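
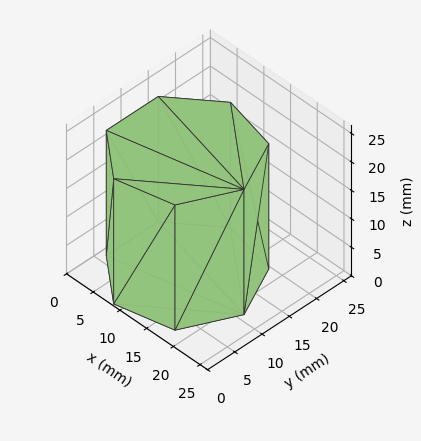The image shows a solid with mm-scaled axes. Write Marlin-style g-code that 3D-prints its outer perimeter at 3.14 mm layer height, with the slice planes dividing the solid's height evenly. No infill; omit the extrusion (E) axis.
Reading the render: the shape is a regular 7-sided prism (a cylinder approximated with 7 flat sides), circumscribed radius ≈ 11 mm, height ≈ 22 mm (dimensions read to the nearest mm from the axis ticks). For the g-code, the solid's height is divided into equal slices at the stated Δz and each level perimeter traced with G1 moves after a G0 lift.

; perimeter-only toolpath
G21 ; units = mm
G90 ; absolute positioning
G28 ; home
; layer 1
G0 Z3.14
G0 X22.00 Y11.00
G1 X17.86 Y19.60
G1 X8.55 Y21.72
G1 X1.09 Y15.77
G1 X1.09 Y6.23
G1 X8.55 Y0.28
G1 X17.86 Y2.40
G1 X22.00 Y11.00
; layer 2
G0 Z6.29
G0 X22.00 Y11.00
G1 X17.86 Y19.60
G1 X8.55 Y21.72
G1 X1.09 Y15.77
G1 X1.09 Y6.23
G1 X8.55 Y0.28
G1 X17.86 Y2.40
G1 X22.00 Y11.00
; layer 3
G0 Z9.43
G0 X22.00 Y11.00
G1 X17.86 Y19.60
G1 X8.55 Y21.72
G1 X1.09 Y15.77
G1 X1.09 Y6.23
G1 X8.55 Y0.28
G1 X17.86 Y2.40
G1 X22.00 Y11.00
; layer 4
G0 Z12.57
G0 X22.00 Y11.00
G1 X17.86 Y19.60
G1 X8.55 Y21.72
G1 X1.09 Y15.77
G1 X1.09 Y6.23
G1 X8.55 Y0.28
G1 X17.86 Y2.40
G1 X22.00 Y11.00
; layer 5
G0 Z15.71
G0 X22.00 Y11.00
G1 X17.86 Y19.60
G1 X8.55 Y21.72
G1 X1.09 Y15.77
G1 X1.09 Y6.23
G1 X8.55 Y0.28
G1 X17.86 Y2.40
G1 X22.00 Y11.00
; layer 6
G0 Z18.86
G0 X22.00 Y11.00
G1 X17.86 Y19.60
G1 X8.55 Y21.72
G1 X1.09 Y15.77
G1 X1.09 Y6.23
G1 X8.55 Y0.28
G1 X17.86 Y2.40
G1 X22.00 Y11.00
; layer 7
G0 Z22.00
G0 X22.00 Y11.00
G1 X17.86 Y19.60
G1 X8.55 Y21.72
G1 X1.09 Y15.77
G1 X1.09 Y6.23
G1 X8.55 Y0.28
G1 X17.86 Y2.40
G1 X22.00 Y11.00
M2 ; end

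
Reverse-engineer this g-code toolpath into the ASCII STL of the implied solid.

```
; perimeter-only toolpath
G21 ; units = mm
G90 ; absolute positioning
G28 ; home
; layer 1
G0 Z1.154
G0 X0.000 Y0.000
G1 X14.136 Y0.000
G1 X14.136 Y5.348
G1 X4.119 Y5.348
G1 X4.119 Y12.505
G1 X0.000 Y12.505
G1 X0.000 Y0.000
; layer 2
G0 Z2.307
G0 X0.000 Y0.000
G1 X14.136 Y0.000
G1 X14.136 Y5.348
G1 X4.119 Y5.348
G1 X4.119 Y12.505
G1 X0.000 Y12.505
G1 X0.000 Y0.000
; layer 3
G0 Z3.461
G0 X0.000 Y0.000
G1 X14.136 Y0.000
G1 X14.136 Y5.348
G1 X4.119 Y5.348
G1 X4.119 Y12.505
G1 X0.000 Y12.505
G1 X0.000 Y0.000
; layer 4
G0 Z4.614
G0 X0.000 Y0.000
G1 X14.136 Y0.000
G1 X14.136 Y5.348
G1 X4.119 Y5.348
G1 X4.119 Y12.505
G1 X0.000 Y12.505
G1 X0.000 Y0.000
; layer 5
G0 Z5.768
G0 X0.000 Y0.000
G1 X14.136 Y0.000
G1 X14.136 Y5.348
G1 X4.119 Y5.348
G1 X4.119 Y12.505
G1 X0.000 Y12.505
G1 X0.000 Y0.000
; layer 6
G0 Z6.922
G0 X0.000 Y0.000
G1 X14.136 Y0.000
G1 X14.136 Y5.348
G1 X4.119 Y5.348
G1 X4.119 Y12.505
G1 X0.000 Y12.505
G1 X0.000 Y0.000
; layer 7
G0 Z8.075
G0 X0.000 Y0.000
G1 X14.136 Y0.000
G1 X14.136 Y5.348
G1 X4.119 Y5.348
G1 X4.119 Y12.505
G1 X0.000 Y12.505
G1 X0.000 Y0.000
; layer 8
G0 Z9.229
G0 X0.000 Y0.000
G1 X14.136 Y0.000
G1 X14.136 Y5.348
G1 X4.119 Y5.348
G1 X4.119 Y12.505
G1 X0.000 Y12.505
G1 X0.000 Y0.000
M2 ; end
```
solid part
  facet normal 0.0000 0.0000 -1.0000
    outer loop
      vertex 14.136 5.348 0.000
      vertex 14.136 0.000 0.000
      vertex 0.000 0.000 0.000
    endloop
  endfacet
  facet normal 0.0000 0.0000 -1.0000
    outer loop
      vertex 4.119 5.348 0.000
      vertex 14.136 5.348 0.000
      vertex 0.000 0.000 0.000
    endloop
  endfacet
  facet normal 0.0000 0.0000 -1.0000
    outer loop
      vertex 4.119 12.505 0.000
      vertex 4.119 5.348 0.000
      vertex 0.000 0.000 0.000
    endloop
  endfacet
  facet normal 0.0000 0.0000 -1.0000
    outer loop
      vertex 0.000 12.505 0.000
      vertex 4.119 12.505 0.000
      vertex 0.000 0.000 0.000
    endloop
  endfacet
  facet normal 0.0000 0.0000 1.0000
    outer loop
      vertex 0.000 0.000 9.229
      vertex 14.136 0.000 9.229
      vertex 14.136 5.348 9.229
    endloop
  endfacet
  facet normal 0.0000 0.0000 1.0000
    outer loop
      vertex 0.000 0.000 9.229
      vertex 14.136 5.348 9.229
      vertex 4.119 5.348 9.229
    endloop
  endfacet
  facet normal 0.0000 0.0000 1.0000
    outer loop
      vertex 0.000 0.000 9.229
      vertex 4.119 5.348 9.229
      vertex 4.119 12.505 9.229
    endloop
  endfacet
  facet normal 0.0000 0.0000 1.0000
    outer loop
      vertex 0.000 0.000 9.229
      vertex 4.119 12.505 9.229
      vertex 0.000 12.505 9.229
    endloop
  endfacet
  facet normal 0.0000 -1.0000 0.0000
    outer loop
      vertex 0.000 0.000 0.000
      vertex 14.136 0.000 0.000
      vertex 14.136 0.000 9.229
    endloop
  endfacet
  facet normal 0.0000 -1.0000 0.0000
    outer loop
      vertex 0.000 0.000 0.000
      vertex 14.136 0.000 9.229
      vertex 0.000 0.000 9.229
    endloop
  endfacet
  facet normal 1.0000 0.0000 0.0000
    outer loop
      vertex 14.136 0.000 0.000
      vertex 14.136 5.348 0.000
      vertex 14.136 5.348 9.229
    endloop
  endfacet
  facet normal 1.0000 0.0000 0.0000
    outer loop
      vertex 14.136 0.000 0.000
      vertex 14.136 5.348 9.229
      vertex 14.136 0.000 9.229
    endloop
  endfacet
  facet normal 0.0000 1.0000 0.0000
    outer loop
      vertex 14.136 5.348 0.000
      vertex 4.119 5.348 0.000
      vertex 4.119 5.348 9.229
    endloop
  endfacet
  facet normal 0.0000 1.0000 0.0000
    outer loop
      vertex 14.136 5.348 0.000
      vertex 4.119 5.348 9.229
      vertex 14.136 5.348 9.229
    endloop
  endfacet
  facet normal 1.0000 0.0000 0.0000
    outer loop
      vertex 4.119 5.348 0.000
      vertex 4.119 12.505 0.000
      vertex 4.119 12.505 9.229
    endloop
  endfacet
  facet normal 1.0000 0.0000 0.0000
    outer loop
      vertex 4.119 5.348 0.000
      vertex 4.119 12.505 9.229
      vertex 4.119 5.348 9.229
    endloop
  endfacet
  facet normal 0.0000 1.0000 0.0000
    outer loop
      vertex 4.119 12.505 0.000
      vertex 0.000 12.505 0.000
      vertex 0.000 12.505 9.229
    endloop
  endfacet
  facet normal 0.0000 1.0000 0.0000
    outer loop
      vertex 4.119 12.505 0.000
      vertex 0.000 12.505 9.229
      vertex 4.119 12.505 9.229
    endloop
  endfacet
  facet normal -1.0000 0.0000 0.0000
    outer loop
      vertex 0.000 12.505 0.000
      vertex 0.000 0.000 0.000
      vertex 0.000 0.000 9.229
    endloop
  endfacet
  facet normal -1.0000 0.0000 0.0000
    outer loop
      vertex 0.000 12.505 0.000
      vertex 0.000 0.000 9.229
      vertex 0.000 12.505 9.229
    endloop
  endfacet
endsolid part

The G0 Z moves step by Δz≈1.154 mm. Every layer's G1 loop is the same polygon, so the solid is a straight extrusion of it from z=0 to z≈9.23. Closing with flat bottom and top caps and triangulating gives 20 facets — an L-shaped prism: outer 14.1 × 12.5 mm, arm thicknesses ≈ 5.35 mm (horizontal) and 4.12 mm (vertical), extruded 9.23 mm in z.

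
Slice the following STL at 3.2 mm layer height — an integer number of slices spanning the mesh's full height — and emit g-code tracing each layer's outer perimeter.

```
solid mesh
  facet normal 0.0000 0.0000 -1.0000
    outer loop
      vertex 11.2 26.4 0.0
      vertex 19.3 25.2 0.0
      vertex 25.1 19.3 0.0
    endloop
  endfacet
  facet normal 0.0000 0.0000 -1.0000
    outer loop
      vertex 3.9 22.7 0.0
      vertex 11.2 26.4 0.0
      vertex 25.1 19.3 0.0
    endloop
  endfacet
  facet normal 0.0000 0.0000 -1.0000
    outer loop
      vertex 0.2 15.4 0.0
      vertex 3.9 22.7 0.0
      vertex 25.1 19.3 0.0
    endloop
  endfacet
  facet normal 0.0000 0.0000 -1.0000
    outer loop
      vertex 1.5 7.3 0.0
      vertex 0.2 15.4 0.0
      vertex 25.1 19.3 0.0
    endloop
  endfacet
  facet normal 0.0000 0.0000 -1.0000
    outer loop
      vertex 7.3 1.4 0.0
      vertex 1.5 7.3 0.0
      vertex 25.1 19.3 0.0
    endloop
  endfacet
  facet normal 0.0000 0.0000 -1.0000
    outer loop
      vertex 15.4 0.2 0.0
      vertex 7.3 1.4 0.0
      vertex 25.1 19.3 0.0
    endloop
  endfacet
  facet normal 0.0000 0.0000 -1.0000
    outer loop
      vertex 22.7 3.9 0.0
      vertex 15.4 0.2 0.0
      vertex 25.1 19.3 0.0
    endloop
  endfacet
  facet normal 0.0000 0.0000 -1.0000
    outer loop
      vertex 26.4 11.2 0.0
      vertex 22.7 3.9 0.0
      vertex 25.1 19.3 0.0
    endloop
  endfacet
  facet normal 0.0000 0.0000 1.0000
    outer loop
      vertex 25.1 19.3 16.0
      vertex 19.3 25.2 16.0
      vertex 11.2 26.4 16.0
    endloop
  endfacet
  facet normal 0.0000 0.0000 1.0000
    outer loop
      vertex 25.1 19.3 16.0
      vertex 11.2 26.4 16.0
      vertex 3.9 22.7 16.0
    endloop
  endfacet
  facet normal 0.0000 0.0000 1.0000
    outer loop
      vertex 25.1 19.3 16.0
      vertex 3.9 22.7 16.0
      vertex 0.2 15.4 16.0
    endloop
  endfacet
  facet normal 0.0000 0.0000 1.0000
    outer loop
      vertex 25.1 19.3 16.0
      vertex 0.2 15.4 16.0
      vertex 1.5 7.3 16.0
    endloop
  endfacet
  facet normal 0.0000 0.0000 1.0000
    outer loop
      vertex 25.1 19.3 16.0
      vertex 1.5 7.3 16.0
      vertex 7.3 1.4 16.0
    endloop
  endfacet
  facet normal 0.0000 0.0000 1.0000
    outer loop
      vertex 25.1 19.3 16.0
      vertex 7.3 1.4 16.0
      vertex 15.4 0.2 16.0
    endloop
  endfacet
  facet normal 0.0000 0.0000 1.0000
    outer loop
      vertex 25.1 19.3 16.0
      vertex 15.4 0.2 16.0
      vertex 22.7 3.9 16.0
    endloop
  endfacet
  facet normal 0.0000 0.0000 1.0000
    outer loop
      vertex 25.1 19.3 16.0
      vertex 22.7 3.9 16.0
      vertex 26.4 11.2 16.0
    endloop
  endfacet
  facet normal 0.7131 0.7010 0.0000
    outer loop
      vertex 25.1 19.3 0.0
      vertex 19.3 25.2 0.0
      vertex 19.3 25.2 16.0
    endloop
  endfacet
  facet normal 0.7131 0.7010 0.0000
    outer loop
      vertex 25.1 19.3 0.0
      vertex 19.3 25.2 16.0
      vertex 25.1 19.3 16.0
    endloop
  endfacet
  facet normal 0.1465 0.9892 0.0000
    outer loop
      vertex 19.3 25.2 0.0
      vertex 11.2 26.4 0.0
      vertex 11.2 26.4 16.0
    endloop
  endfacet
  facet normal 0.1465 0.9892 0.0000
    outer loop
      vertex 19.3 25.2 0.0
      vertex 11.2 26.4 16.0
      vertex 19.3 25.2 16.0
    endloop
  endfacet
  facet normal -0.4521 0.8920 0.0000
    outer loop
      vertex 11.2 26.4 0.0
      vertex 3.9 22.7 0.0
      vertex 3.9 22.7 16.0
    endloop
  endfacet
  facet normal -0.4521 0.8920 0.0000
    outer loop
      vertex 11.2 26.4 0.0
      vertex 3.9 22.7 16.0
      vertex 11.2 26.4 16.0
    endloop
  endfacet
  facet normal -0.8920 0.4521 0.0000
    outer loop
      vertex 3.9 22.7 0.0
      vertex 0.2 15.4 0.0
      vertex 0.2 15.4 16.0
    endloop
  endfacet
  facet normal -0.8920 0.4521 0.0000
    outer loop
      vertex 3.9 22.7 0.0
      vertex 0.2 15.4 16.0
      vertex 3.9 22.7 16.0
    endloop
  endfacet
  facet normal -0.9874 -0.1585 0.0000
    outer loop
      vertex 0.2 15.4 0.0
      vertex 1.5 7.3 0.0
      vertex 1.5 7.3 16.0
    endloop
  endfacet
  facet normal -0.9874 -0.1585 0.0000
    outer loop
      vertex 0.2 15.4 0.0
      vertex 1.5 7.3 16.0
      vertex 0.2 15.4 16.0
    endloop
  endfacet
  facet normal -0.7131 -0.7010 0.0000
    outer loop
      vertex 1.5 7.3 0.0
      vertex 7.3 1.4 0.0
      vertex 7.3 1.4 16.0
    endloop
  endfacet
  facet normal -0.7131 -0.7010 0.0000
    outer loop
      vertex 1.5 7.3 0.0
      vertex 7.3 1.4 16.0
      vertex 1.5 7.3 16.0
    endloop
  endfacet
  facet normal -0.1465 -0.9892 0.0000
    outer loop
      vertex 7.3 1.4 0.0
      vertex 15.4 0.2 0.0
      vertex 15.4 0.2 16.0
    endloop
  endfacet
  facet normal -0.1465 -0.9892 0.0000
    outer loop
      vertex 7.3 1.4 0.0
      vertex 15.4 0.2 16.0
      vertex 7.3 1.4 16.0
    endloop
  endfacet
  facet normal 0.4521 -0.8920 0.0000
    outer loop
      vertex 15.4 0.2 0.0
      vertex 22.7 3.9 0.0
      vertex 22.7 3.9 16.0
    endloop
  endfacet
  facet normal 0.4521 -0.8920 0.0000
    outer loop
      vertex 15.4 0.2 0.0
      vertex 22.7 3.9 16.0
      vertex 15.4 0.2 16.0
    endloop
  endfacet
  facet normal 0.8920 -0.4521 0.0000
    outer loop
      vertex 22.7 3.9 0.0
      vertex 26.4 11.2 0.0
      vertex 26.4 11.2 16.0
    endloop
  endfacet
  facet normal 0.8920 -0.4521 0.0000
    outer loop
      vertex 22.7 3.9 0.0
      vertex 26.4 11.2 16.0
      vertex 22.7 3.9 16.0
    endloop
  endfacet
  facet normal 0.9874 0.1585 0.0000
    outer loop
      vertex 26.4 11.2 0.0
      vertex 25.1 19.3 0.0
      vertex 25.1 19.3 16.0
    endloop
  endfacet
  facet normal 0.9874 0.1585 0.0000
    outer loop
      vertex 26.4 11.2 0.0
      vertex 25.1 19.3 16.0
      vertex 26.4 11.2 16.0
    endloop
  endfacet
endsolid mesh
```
; perimeter-only toolpath
G21 ; units = mm
G90 ; absolute positioning
G28 ; home
; layer 1
G0 Z3.2
G0 X25.1 Y19.3
G1 X19.3 Y25.2
G1 X11.2 Y26.4
G1 X3.9 Y22.7
G1 X0.2 Y15.4
G1 X1.5 Y7.3
G1 X7.3 Y1.4
G1 X15.4 Y0.2
G1 X22.7 Y3.9
G1 X26.4 Y11.2
G1 X25.1 Y19.3
; layer 2
G0 Z6.4
G0 X25.1 Y19.3
G1 X19.3 Y25.2
G1 X11.2 Y26.4
G1 X3.9 Y22.7
G1 X0.2 Y15.4
G1 X1.5 Y7.3
G1 X7.3 Y1.4
G1 X15.4 Y0.2
G1 X22.7 Y3.9
G1 X26.4 Y11.2
G1 X25.1 Y19.3
; layer 3
G0 Z9.6
G0 X25.1 Y19.3
G1 X19.3 Y25.2
G1 X11.2 Y26.4
G1 X3.9 Y22.7
G1 X0.2 Y15.4
G1 X1.5 Y7.3
G1 X7.3 Y1.4
G1 X15.4 Y0.2
G1 X22.7 Y3.9
G1 X26.4 Y11.2
G1 X25.1 Y19.3
; layer 4
G0 Z12.8
G0 X25.1 Y19.3
G1 X19.3 Y25.2
G1 X11.2 Y26.4
G1 X3.9 Y22.7
G1 X0.2 Y15.4
G1 X1.5 Y7.3
G1 X7.3 Y1.4
G1 X15.4 Y0.2
G1 X22.7 Y3.9
G1 X26.4 Y11.2
G1 X25.1 Y19.3
; layer 5
G0 Z16.0
G0 X25.1 Y19.3
G1 X19.3 Y25.2
G1 X11.2 Y26.4
G1 X3.9 Y22.7
G1 X0.2 Y15.4
G1 X1.5 Y7.3
G1 X7.3 Y1.4
G1 X15.4 Y0.2
G1 X22.7 Y3.9
G1 X26.4 Y11.2
G1 X25.1 Y19.3
M2 ; end

The solid is a regular 10-sided prism (a cylinder approximated with 10 flat sides), circumscribed radius ≈ 13.3 mm, height ≈ 16 mm. Slicing at Δz = 3.2 mm — 5 equal slices spanning the solid's height, so layer i sits at z = i·h/5 — gives 5 non-empty perimeters. Each is a 10-segment closed polygon; G0 lifts to the layer z and rapids to the start vertex, then G1 traces the edges.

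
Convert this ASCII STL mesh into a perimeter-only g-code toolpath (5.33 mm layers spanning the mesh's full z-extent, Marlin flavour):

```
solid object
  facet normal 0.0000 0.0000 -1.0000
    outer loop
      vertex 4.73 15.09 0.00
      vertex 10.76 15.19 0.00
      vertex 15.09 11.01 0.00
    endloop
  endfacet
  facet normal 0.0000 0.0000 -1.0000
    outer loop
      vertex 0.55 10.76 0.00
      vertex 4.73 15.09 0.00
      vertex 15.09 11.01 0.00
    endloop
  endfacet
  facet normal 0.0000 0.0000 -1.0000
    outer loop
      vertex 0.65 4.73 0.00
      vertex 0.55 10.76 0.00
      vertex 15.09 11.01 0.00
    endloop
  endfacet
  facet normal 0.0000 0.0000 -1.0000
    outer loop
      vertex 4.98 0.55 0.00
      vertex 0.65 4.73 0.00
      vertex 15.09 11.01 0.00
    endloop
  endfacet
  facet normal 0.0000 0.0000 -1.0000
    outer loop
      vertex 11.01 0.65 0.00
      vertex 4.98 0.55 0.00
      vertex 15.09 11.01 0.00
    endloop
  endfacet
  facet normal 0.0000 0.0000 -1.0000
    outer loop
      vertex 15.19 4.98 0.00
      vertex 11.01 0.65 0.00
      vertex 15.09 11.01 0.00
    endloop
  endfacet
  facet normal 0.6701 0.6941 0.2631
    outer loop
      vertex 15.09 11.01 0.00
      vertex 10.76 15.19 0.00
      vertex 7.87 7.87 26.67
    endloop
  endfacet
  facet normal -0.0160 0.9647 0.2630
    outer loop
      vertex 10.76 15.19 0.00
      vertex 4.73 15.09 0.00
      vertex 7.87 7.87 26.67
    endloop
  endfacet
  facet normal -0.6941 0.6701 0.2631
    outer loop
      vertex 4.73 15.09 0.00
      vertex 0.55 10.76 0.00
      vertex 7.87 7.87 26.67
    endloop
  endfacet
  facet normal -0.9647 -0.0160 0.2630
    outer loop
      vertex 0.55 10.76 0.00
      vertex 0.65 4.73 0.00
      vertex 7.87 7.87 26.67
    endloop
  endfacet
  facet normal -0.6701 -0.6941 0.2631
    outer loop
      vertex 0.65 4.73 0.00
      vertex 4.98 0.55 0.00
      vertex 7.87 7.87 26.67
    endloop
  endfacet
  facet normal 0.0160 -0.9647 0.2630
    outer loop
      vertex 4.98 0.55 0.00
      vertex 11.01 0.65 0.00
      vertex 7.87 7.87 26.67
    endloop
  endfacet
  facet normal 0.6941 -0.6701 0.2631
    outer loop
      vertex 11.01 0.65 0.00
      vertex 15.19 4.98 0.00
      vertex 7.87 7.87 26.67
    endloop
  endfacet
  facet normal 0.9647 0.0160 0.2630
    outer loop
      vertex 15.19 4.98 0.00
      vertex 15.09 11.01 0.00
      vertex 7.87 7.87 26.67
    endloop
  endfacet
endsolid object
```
; perimeter-only toolpath
G21 ; units = mm
G90 ; absolute positioning
G28 ; home
; layer 1
G0 Z5.33
G0 X13.65 Y10.38
G1 X10.18 Y13.73
G1 X5.36 Y13.65
G1 X2.01 Y10.18
G1 X2.09 Y5.36
G1 X5.56 Y2.01
G1 X10.38 Y2.09
G1 X13.73 Y5.56
G1 X13.65 Y10.38
; layer 2
G0 Z10.67
G0 X12.20 Y9.75
G1 X9.60 Y12.26
G1 X5.99 Y12.20
G1 X3.48 Y9.60
G1 X3.54 Y5.99
G1 X6.14 Y3.48
G1 X9.75 Y3.54
G1 X12.26 Y6.14
G1 X12.20 Y9.75
; layer 3
G0 Z16.00
G0 X10.76 Y9.13
G1 X9.03 Y10.80
G1 X6.61 Y10.76
G1 X4.94 Y9.03
G1 X4.98 Y6.61
G1 X6.71 Y4.94
G1 X9.13 Y4.98
G1 X10.80 Y6.71
G1 X10.76 Y9.13
; layer 4
G0 Z21.34
G0 X9.31 Y8.50
G1 X8.45 Y9.33
G1 X7.24 Y9.31
G1 X6.41 Y8.45
G1 X6.43 Y7.24
G1 X7.29 Y6.41
G1 X8.50 Y6.43
G1 X9.33 Y7.29
G1 X9.31 Y8.50
M2 ; end

The solid is a regular 8-sided pyramid, base circumscribed radius ≈ 7.87 mm, apex at z ≈ 26.7 mm. Slicing at Δz = 5.33 mm — 5 equal slices spanning the solid's height, so layer i sits at z = i·h/5 — gives 4 non-empty perimeters. Each is a 8-segment closed polygon; G0 lifts to the layer z and rapids to the start vertex, then G1 traces the edges. The cross-section shrinks linearly with z (the slice at the apex is degenerate and omitted).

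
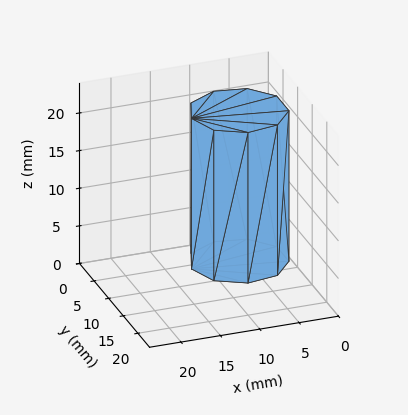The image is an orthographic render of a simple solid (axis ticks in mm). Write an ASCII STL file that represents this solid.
Reading the render: the shape is a regular 9-sided prism (a cylinder approximated with 9 flat sides), circumscribed radius ≈ 6 mm, height ≈ 20 mm (dimensions read to the nearest mm from the axis ticks). For the STL, each face is triangulated and given an outward normal.

solid part
  facet normal 0.0000 0.0000 -1.0000
    outer loop
      vertex 7.0 11.9 0.0
      vertex 10.6 9.9 0.0
      vertex 12.0 6.0 0.0
    endloop
  endfacet
  facet normal 0.0000 0.0000 -1.0000
    outer loop
      vertex 3.0 11.2 0.0
      vertex 7.0 11.9 0.0
      vertex 12.0 6.0 0.0
    endloop
  endfacet
  facet normal 0.0000 0.0000 -1.0000
    outer loop
      vertex 0.4 8.1 0.0
      vertex 3.0 11.2 0.0
      vertex 12.0 6.0 0.0
    endloop
  endfacet
  facet normal 0.0000 0.0000 -1.0000
    outer loop
      vertex 0.4 3.9 0.0
      vertex 0.4 8.1 0.0
      vertex 12.0 6.0 0.0
    endloop
  endfacet
  facet normal 0.0000 0.0000 -1.0000
    outer loop
      vertex 3.0 0.8 0.0
      vertex 0.4 3.9 0.0
      vertex 12.0 6.0 0.0
    endloop
  endfacet
  facet normal 0.0000 0.0000 -1.0000
    outer loop
      vertex 7.0 0.1 0.0
      vertex 3.0 0.8 0.0
      vertex 12.0 6.0 0.0
    endloop
  endfacet
  facet normal 0.0000 0.0000 -1.0000
    outer loop
      vertex 10.6 2.1 0.0
      vertex 7.0 0.1 0.0
      vertex 12.0 6.0 0.0
    endloop
  endfacet
  facet normal 0.0000 0.0000 1.0000
    outer loop
      vertex 12.0 6.0 20.0
      vertex 10.6 9.9 20.0
      vertex 7.0 11.9 20.0
    endloop
  endfacet
  facet normal 0.0000 0.0000 1.0000
    outer loop
      vertex 12.0 6.0 20.0
      vertex 7.0 11.9 20.0
      vertex 3.0 11.2 20.0
    endloop
  endfacet
  facet normal 0.0000 0.0000 1.0000
    outer loop
      vertex 12.0 6.0 20.0
      vertex 3.0 11.2 20.0
      vertex 0.4 8.1 20.0
    endloop
  endfacet
  facet normal 0.0000 0.0000 1.0000
    outer loop
      vertex 12.0 6.0 20.0
      vertex 0.4 8.1 20.0
      vertex 0.4 3.9 20.0
    endloop
  endfacet
  facet normal 0.0000 0.0000 1.0000
    outer loop
      vertex 12.0 6.0 20.0
      vertex 0.4 3.9 20.0
      vertex 3.0 0.8 20.0
    endloop
  endfacet
  facet normal 0.0000 0.0000 1.0000
    outer loop
      vertex 12.0 6.0 20.0
      vertex 3.0 0.8 20.0
      vertex 7.0 0.1 20.0
    endloop
  endfacet
  facet normal 0.0000 0.0000 1.0000
    outer loop
      vertex 12.0 6.0 20.0
      vertex 7.0 0.1 20.0
      vertex 10.6 2.1 20.0
    endloop
  endfacet
  facet normal 0.9412 0.3379 0.0000
    outer loop
      vertex 12.0 6.0 0.0
      vertex 10.6 9.9 0.0
      vertex 10.6 9.9 20.0
    endloop
  endfacet
  facet normal 0.9412 0.3379 0.0000
    outer loop
      vertex 12.0 6.0 0.0
      vertex 10.6 9.9 20.0
      vertex 12.0 6.0 20.0
    endloop
  endfacet
  facet normal 0.4856 0.8742 0.0000
    outer loop
      vertex 10.6 9.9 0.0
      vertex 7.0 11.9 0.0
      vertex 7.0 11.9 20.0
    endloop
  endfacet
  facet normal 0.4856 0.8742 0.0000
    outer loop
      vertex 10.6 9.9 0.0
      vertex 7.0 11.9 20.0
      vertex 10.6 9.9 20.0
    endloop
  endfacet
  facet normal -0.1724 0.9850 0.0000
    outer loop
      vertex 7.0 11.9 0.0
      vertex 3.0 11.2 0.0
      vertex 3.0 11.2 20.0
    endloop
  endfacet
  facet normal -0.1724 0.9850 0.0000
    outer loop
      vertex 7.0 11.9 0.0
      vertex 3.0 11.2 20.0
      vertex 7.0 11.9 20.0
    endloop
  endfacet
  facet normal -0.7662 0.6426 0.0000
    outer loop
      vertex 3.0 11.2 0.0
      vertex 0.4 8.1 0.0
      vertex 0.4 8.1 20.0
    endloop
  endfacet
  facet normal -0.7662 0.6426 0.0000
    outer loop
      vertex 3.0 11.2 0.0
      vertex 0.4 8.1 20.0
      vertex 3.0 11.2 20.0
    endloop
  endfacet
  facet normal -1.0000 0.0000 0.0000
    outer loop
      vertex 0.4 8.1 0.0
      vertex 0.4 3.9 0.0
      vertex 0.4 3.9 20.0
    endloop
  endfacet
  facet normal -1.0000 0.0000 0.0000
    outer loop
      vertex 0.4 8.1 0.0
      vertex 0.4 3.9 20.0
      vertex 0.4 8.1 20.0
    endloop
  endfacet
  facet normal -0.7662 -0.6426 0.0000
    outer loop
      vertex 0.4 3.9 0.0
      vertex 3.0 0.8 0.0
      vertex 3.0 0.8 20.0
    endloop
  endfacet
  facet normal -0.7662 -0.6426 0.0000
    outer loop
      vertex 0.4 3.9 0.0
      vertex 3.0 0.8 20.0
      vertex 0.4 3.9 20.0
    endloop
  endfacet
  facet normal -0.1724 -0.9850 0.0000
    outer loop
      vertex 3.0 0.8 0.0
      vertex 7.0 0.1 0.0
      vertex 7.0 0.1 20.0
    endloop
  endfacet
  facet normal -0.1724 -0.9850 0.0000
    outer loop
      vertex 3.0 0.8 0.0
      vertex 7.0 0.1 20.0
      vertex 3.0 0.8 20.0
    endloop
  endfacet
  facet normal 0.4856 -0.8742 0.0000
    outer loop
      vertex 7.0 0.1 0.0
      vertex 10.6 2.1 0.0
      vertex 10.6 2.1 20.0
    endloop
  endfacet
  facet normal 0.4856 -0.8742 0.0000
    outer loop
      vertex 7.0 0.1 0.0
      vertex 10.6 2.1 20.0
      vertex 7.0 0.1 20.0
    endloop
  endfacet
  facet normal 0.9412 -0.3379 0.0000
    outer loop
      vertex 10.6 2.1 0.0
      vertex 12.0 6.0 0.0
      vertex 12.0 6.0 20.0
    endloop
  endfacet
  facet normal 0.9412 -0.3379 0.0000
    outer loop
      vertex 10.6 2.1 0.0
      vertex 12.0 6.0 20.0
      vertex 10.6 2.1 20.0
    endloop
  endfacet
endsolid part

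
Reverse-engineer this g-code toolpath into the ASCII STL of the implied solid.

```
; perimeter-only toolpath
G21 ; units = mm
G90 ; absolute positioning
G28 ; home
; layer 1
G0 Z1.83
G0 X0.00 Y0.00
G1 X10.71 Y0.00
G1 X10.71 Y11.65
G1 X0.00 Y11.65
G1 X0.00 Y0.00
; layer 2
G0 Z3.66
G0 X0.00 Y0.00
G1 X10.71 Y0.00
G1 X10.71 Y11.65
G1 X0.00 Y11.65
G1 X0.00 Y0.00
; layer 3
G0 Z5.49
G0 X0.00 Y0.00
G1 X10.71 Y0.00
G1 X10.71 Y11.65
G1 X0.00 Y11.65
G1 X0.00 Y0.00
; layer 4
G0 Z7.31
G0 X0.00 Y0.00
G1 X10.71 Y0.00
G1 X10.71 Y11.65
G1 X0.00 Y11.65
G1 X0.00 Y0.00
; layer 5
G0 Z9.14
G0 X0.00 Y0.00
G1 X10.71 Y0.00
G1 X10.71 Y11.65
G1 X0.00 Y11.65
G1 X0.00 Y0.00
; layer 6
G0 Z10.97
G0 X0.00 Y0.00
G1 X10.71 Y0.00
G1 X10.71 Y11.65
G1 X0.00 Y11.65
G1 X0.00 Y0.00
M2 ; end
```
solid part
  facet normal 0.0000 0.0000 -1.0000
    outer loop
      vertex 10.71 11.65 0.00
      vertex 10.71 0.00 0.00
      vertex 0.00 0.00 0.00
    endloop
  endfacet
  facet normal 0.0000 0.0000 -1.0000
    outer loop
      vertex 0.00 11.65 0.00
      vertex 10.71 11.65 0.00
      vertex 0.00 0.00 0.00
    endloop
  endfacet
  facet normal 0.0000 0.0000 1.0000
    outer loop
      vertex 0.00 0.00 10.97
      vertex 10.71 0.00 10.97
      vertex 10.71 11.65 10.97
    endloop
  endfacet
  facet normal 0.0000 0.0000 1.0000
    outer loop
      vertex 0.00 0.00 10.97
      vertex 10.71 11.65 10.97
      vertex 0.00 11.65 10.97
    endloop
  endfacet
  facet normal 0.0000 -1.0000 0.0000
    outer loop
      vertex 0.00 0.00 0.00
      vertex 10.71 0.00 0.00
      vertex 10.71 0.00 10.97
    endloop
  endfacet
  facet normal 0.0000 -1.0000 0.0000
    outer loop
      vertex 0.00 0.00 0.00
      vertex 10.71 0.00 10.97
      vertex 0.00 0.00 10.97
    endloop
  endfacet
  facet normal 0.0000 1.0000 0.0000
    outer loop
      vertex 10.71 11.65 10.97
      vertex 10.71 11.65 0.00
      vertex 0.00 11.65 0.00
    endloop
  endfacet
  facet normal 0.0000 1.0000 0.0000
    outer loop
      vertex 0.00 11.65 10.97
      vertex 10.71 11.65 10.97
      vertex 0.00 11.65 0.00
    endloop
  endfacet
  facet normal -1.0000 0.0000 0.0000
    outer loop
      vertex 0.00 11.65 10.97
      vertex 0.00 11.65 0.00
      vertex 0.00 0.00 0.00
    endloop
  endfacet
  facet normal -1.0000 0.0000 0.0000
    outer loop
      vertex 0.00 0.00 10.97
      vertex 0.00 11.65 10.97
      vertex 0.00 0.00 0.00
    endloop
  endfacet
  facet normal 1.0000 0.0000 0.0000
    outer loop
      vertex 10.71 0.00 0.00
      vertex 10.71 11.65 0.00
      vertex 10.71 11.65 10.97
    endloop
  endfacet
  facet normal 1.0000 0.0000 0.0000
    outer loop
      vertex 10.71 0.00 0.00
      vertex 10.71 11.65 10.97
      vertex 10.71 0.00 10.97
    endloop
  endfacet
endsolid part

The G0 Z moves step by Δz≈1.83 mm. Every layer's G1 loop is the same polygon, so the solid is a straight extrusion of it from z=0 to z≈11. Closing with flat bottom and top caps and triangulating gives 12 facets — a rectangular box, roughly 10.7 × 11.7 mm footprint and 11 mm tall.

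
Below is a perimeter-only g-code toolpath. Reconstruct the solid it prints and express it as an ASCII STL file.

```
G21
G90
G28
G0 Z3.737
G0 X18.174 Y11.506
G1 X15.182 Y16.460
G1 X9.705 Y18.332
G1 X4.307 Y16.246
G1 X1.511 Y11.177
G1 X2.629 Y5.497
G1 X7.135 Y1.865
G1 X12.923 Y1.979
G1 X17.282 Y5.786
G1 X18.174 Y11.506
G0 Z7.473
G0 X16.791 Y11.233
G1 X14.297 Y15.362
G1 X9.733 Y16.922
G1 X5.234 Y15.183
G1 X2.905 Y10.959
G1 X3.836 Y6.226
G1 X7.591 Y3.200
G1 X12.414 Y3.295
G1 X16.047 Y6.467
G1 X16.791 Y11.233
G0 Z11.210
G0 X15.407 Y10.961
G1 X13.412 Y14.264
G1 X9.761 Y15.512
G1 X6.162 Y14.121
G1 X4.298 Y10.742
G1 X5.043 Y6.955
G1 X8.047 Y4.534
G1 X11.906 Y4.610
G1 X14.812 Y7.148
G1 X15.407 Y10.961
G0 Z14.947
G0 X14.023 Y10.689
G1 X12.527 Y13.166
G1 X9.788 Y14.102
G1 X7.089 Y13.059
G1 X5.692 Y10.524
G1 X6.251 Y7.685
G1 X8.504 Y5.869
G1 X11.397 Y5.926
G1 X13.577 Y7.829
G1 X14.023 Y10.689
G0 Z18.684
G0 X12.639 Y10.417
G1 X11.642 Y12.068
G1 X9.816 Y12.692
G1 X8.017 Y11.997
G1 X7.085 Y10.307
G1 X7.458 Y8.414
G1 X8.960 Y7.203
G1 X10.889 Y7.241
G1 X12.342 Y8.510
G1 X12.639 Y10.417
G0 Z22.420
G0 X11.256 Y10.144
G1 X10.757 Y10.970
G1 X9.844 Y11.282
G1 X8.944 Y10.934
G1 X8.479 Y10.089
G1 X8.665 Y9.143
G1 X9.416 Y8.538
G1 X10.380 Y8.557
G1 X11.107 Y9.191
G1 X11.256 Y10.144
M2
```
solid part
  facet normal 0.0000 0.0000 -1.0000
    outer loop
      vertex 9.677 19.742 0.000
      vertex 16.067 17.558 0.000
      vertex 19.558 11.778 0.000
    endloop
  endfacet
  facet normal 0.0000 0.0000 -1.0000
    outer loop
      vertex 3.379 17.308 0.000
      vertex 9.677 19.742 0.000
      vertex 19.558 11.778 0.000
    endloop
  endfacet
  facet normal 0.0000 0.0000 -1.0000
    outer loop
      vertex 0.118 11.394 0.000
      vertex 3.379 17.308 0.000
      vertex 19.558 11.778 0.000
    endloop
  endfacet
  facet normal 0.0000 0.0000 -1.0000
    outer loop
      vertex 1.422 4.768 0.000
      vertex 0.118 11.394 0.000
      vertex 19.558 11.778 0.000
    endloop
  endfacet
  facet normal 0.0000 0.0000 -1.0000
    outer loop
      vertex 6.679 0.531 0.000
      vertex 1.422 4.768 0.000
      vertex 19.558 11.778 0.000
    endloop
  endfacet
  facet normal 0.0000 0.0000 -1.0000
    outer loop
      vertex 13.431 0.664 0.000
      vertex 6.679 0.531 0.000
      vertex 19.558 11.778 0.000
    endloop
  endfacet
  facet normal 0.0000 0.0000 -1.0000
    outer loop
      vertex 18.517 5.105 0.000
      vertex 13.431 0.664 0.000
      vertex 19.558 11.778 0.000
    endloop
  endfacet
  facet normal 0.8068 0.4873 0.3342
    outer loop
      vertex 19.558 11.778 0.000
      vertex 16.067 17.558 0.000
      vertex 9.872 9.872 26.157
    endloop
  endfacet
  facet normal 0.3048 0.8918 0.3342
    outer loop
      vertex 16.067 17.558 0.000
      vertex 9.677 19.742 0.000
      vertex 9.872 9.872 26.157
    endloop
  endfacet
  facet normal -0.3398 0.8791 0.3343
    outer loop
      vertex 9.677 19.742 0.000
      vertex 3.379 17.308 0.000
      vertex 9.872 9.872 26.157
    endloop
  endfacet
  facet normal -0.8253 0.4551 0.3342
    outer loop
      vertex 3.379 17.308 0.000
      vertex 0.118 11.394 0.000
      vertex 9.872 9.872 26.157
    endloop
  endfacet
  facet normal -0.9247 -0.1820 0.3343
    outer loop
      vertex 0.118 11.394 0.000
      vertex 1.422 4.768 0.000
      vertex 9.872 9.872 26.157
    endloop
  endfacet
  facet normal -0.5914 -0.7338 0.3343
    outer loop
      vertex 1.422 4.768 0.000
      vertex 6.679 0.531 0.000
      vertex 9.872 9.872 26.157
    endloop
  endfacet
  facet normal 0.0186 -0.9423 0.3342
    outer loop
      vertex 6.679 0.531 0.000
      vertex 13.431 0.664 0.000
      vertex 9.872 9.872 26.157
    endloop
  endfacet
  facet normal 0.6199 -0.7099 0.3343
    outer loop
      vertex 13.431 0.664 0.000
      vertex 18.517 5.105 0.000
      vertex 9.872 9.872 26.157
    endloop
  endfacet
  facet normal 0.9312 -0.1453 0.3342
    outer loop
      vertex 18.517 5.105 0.000
      vertex 19.558 11.778 0.000
      vertex 9.872 9.872 26.157
    endloop
  endfacet
endsolid part

The G0 Z moves step by Δz≈3.737 mm. The G1 loops shrink linearly with z, so the solid tapers from its base footprint up to z≈26.2. Closing with a flat bottom cap and the tapered top and triangulating gives 16 facets — a regular 9-sided pyramid, base circumscribed radius ≈ 9.87 mm, apex at z ≈ 26.2 mm.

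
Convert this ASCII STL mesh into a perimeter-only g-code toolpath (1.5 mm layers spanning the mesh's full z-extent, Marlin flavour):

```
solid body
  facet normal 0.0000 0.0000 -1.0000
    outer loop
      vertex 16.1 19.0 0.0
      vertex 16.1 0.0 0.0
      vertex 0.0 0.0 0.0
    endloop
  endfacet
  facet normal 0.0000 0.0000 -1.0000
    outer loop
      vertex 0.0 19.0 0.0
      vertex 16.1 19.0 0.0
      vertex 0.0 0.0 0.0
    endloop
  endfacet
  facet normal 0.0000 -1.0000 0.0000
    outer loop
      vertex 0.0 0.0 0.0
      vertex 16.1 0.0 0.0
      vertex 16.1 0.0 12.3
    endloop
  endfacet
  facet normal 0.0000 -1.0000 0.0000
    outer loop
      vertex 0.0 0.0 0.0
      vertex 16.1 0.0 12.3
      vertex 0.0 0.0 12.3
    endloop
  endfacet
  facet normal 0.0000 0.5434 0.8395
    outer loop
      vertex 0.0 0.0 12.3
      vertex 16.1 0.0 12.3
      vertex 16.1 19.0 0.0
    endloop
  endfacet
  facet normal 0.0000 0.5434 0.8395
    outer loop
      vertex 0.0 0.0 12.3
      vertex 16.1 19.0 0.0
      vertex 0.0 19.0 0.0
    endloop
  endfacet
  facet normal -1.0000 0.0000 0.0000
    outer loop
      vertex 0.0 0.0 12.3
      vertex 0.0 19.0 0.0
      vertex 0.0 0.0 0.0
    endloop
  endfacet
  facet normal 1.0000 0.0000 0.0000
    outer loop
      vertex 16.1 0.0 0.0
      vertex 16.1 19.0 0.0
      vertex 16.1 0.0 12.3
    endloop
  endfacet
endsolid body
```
; perimeter-only toolpath
G21 ; units = mm
G90 ; absolute positioning
G28 ; home
; layer 1
G0 Z1.5
G0 X0.0 Y0.0
G1 X16.1 Y0.0
G1 X16.1 Y16.6
G1 X0.0 Y16.6
G1 X0.0 Y0.0
; layer 2
G0 Z3.1
G0 X0.0 Y0.0
G1 X16.1 Y0.0
G1 X16.1 Y14.2
G1 X0.0 Y14.2
G1 X0.0 Y0.0
; layer 3
G0 Z4.6
G0 X0.0 Y0.0
G1 X16.1 Y0.0
G1 X16.1 Y11.9
G1 X0.0 Y11.9
G1 X0.0 Y0.0
; layer 4
G0 Z6.2
G0 X0.0 Y0.0
G1 X16.1 Y0.0
G1 X16.1 Y9.5
G1 X0.0 Y9.5
G1 X0.0 Y0.0
; layer 5
G0 Z7.7
G0 X0.0 Y0.0
G1 X16.1 Y0.0
G1 X16.1 Y7.1
G1 X0.0 Y7.1
G1 X0.0 Y0.0
; layer 6
G0 Z9.2
G0 X0.0 Y0.0
G1 X16.1 Y0.0
G1 X16.1 Y4.7
G1 X0.0 Y4.7
G1 X0.0 Y0.0
; layer 7
G0 Z10.8
G0 X0.0 Y0.0
G1 X16.1 Y0.0
G1 X16.1 Y2.4
G1 X0.0 Y2.4
G1 X0.0 Y0.0
M2 ; end

The solid is a wedge (ramp): 16.1 × 19 mm base, rising to 12.3 mm along the y=0 edge and sloping linearly to z=0 at y=19. Slicing at Δz = 1.5 mm — 8 equal slices spanning the solid's height, so layer i sits at z = i·h/8 — gives 7 non-empty perimeters. Each is a 4-segment closed polygon; G0 lifts to the layer z and rapids to the start vertex, then G1 traces the edges. The cross-section shrinks linearly with z (the slice at the apex is degenerate and omitted).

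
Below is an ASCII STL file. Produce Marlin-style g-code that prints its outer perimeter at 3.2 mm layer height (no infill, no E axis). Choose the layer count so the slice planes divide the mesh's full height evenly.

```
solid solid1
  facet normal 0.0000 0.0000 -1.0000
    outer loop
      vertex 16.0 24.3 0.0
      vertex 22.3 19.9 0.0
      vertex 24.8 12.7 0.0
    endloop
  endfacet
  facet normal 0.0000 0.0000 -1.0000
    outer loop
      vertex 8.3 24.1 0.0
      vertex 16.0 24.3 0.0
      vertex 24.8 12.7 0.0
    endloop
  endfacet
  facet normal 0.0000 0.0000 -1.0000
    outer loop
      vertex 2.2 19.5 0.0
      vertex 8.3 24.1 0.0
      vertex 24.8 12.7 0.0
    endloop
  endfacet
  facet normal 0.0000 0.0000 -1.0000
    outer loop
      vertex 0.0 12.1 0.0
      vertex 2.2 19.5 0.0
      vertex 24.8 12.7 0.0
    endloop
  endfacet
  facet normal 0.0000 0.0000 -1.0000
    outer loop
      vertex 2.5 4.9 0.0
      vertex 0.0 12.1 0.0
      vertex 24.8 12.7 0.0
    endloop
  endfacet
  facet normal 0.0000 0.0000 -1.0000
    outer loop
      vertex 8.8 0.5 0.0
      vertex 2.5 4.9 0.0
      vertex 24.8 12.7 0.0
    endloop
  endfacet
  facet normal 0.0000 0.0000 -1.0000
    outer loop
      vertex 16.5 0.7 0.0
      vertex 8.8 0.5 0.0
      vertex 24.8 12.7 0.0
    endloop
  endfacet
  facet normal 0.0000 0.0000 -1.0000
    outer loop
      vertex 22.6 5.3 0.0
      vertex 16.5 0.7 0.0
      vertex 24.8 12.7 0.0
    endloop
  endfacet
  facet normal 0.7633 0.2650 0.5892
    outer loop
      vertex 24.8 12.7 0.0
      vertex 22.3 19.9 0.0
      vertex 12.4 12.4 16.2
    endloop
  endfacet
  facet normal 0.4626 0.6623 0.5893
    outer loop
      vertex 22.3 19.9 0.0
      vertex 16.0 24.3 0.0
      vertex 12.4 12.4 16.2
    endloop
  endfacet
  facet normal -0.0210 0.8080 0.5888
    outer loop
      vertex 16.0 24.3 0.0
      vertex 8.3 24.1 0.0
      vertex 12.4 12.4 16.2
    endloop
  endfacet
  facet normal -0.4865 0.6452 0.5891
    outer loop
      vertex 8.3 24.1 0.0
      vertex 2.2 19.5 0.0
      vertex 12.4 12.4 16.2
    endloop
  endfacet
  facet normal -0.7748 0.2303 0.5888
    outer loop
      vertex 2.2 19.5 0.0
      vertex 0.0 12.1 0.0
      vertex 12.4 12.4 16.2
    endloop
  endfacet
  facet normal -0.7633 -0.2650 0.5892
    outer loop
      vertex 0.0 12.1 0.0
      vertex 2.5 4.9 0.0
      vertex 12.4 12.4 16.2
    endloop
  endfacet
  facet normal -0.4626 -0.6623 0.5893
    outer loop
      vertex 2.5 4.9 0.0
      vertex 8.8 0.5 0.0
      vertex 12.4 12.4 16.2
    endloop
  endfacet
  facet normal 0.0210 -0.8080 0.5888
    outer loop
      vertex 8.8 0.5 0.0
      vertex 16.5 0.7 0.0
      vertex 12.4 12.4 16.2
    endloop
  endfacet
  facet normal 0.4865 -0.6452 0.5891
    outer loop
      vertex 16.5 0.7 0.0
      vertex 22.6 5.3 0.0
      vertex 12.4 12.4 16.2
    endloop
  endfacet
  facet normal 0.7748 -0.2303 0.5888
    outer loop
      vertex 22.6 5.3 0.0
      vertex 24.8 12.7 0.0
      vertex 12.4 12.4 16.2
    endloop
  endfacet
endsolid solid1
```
; perimeter-only toolpath
G21 ; units = mm
G90 ; absolute positioning
G28 ; home
; layer 1
G0 Z3.2
G0 X22.3 Y12.6
G1 X20.3 Y18.4
G1 X15.3 Y21.9
G1 X9.1 Y21.8
G1 X4.2 Y18.1
G1 X2.5 Y12.2
G1 X4.5 Y6.4
G1 X9.5 Y2.9
G1 X15.7 Y3.0
G1 X20.6 Y6.7
G1 X22.3 Y12.6
; layer 2
G0 Z6.5
G0 X19.8 Y12.6
G1 X18.3 Y16.9
G1 X14.6 Y19.5
G1 X9.9 Y19.4
G1 X6.3 Y16.7
G1 X5.0 Y12.2
G1 X6.5 Y7.9
G1 X10.2 Y5.3
G1 X14.9 Y5.4
G1 X18.5 Y8.1
G1 X19.8 Y12.6
; layer 3
G0 Z9.7
G0 X17.4 Y12.5
G1 X16.4 Y15.4
G1 X13.8 Y17.2
G1 X10.8 Y17.1
G1 X8.3 Y15.2
G1 X7.4 Y12.3
G1 X8.4 Y9.4
G1 X11.0 Y7.6
G1 X14.0 Y7.7
G1 X16.5 Y9.6
G1 X17.4 Y12.5
; layer 4
G0 Z13.0
G0 X14.9 Y12.5
G1 X14.4 Y13.9
G1 X13.1 Y14.8
G1 X11.6 Y14.7
G1 X10.4 Y13.8
G1 X9.9 Y12.3
G1 X10.4 Y10.9
G1 X11.7 Y10.0
G1 X13.2 Y10.1
G1 X14.4 Y11.0
G1 X14.9 Y12.5
M2 ; end

The solid is a regular 10-sided pyramid, base circumscribed radius ≈ 12.4 mm, apex at z ≈ 16.2 mm. Slicing at Δz = 3.2 mm — 5 equal slices spanning the solid's height, so layer i sits at z = i·h/5 — gives 4 non-empty perimeters. Each is a 10-segment closed polygon; G0 lifts to the layer z and rapids to the start vertex, then G1 traces the edges. The cross-section shrinks linearly with z (the slice at the apex is degenerate and omitted).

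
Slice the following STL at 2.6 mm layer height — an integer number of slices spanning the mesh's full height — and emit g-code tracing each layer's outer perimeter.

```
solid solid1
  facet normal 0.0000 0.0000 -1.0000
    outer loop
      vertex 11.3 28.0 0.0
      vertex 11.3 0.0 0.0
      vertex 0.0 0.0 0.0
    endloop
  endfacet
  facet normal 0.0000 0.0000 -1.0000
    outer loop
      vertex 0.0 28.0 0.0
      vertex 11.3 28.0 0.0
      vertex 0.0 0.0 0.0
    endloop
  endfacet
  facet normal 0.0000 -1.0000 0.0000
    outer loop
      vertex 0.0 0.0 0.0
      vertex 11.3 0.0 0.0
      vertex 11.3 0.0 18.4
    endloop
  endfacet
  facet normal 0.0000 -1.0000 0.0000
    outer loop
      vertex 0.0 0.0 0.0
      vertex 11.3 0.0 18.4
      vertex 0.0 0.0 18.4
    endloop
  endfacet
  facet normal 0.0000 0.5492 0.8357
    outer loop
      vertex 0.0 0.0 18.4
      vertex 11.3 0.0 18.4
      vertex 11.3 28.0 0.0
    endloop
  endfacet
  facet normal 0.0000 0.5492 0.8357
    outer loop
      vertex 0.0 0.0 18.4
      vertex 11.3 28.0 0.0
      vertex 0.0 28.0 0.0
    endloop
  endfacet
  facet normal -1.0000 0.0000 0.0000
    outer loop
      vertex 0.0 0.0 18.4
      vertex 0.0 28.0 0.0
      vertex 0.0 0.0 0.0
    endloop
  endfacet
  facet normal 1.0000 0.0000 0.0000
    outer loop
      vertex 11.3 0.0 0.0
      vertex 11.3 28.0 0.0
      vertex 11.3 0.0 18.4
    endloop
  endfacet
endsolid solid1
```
; perimeter-only toolpath
G21 ; units = mm
G90 ; absolute positioning
G28 ; home
; layer 1
G0 Z2.6
G0 X0.0 Y0.0
G1 X11.3 Y0.0
G1 X11.3 Y24.0
G1 X0.0 Y24.0
G1 X0.0 Y0.0
; layer 2
G0 Z5.3
G0 X0.0 Y0.0
G1 X11.3 Y0.0
G1 X11.3 Y20.0
G1 X0.0 Y20.0
G1 X0.0 Y0.0
; layer 3
G0 Z7.9
G0 X0.0 Y0.0
G1 X11.3 Y0.0
G1 X11.3 Y16.0
G1 X0.0 Y16.0
G1 X0.0 Y0.0
; layer 4
G0 Z10.5
G0 X0.0 Y0.0
G1 X11.3 Y0.0
G1 X11.3 Y12.0
G1 X0.0 Y12.0
G1 X0.0 Y0.0
; layer 5
G0 Z13.1
G0 X0.0 Y0.0
G1 X11.3 Y0.0
G1 X11.3 Y8.0
G1 X0.0 Y8.0
G1 X0.0 Y0.0
; layer 6
G0 Z15.8
G0 X0.0 Y0.0
G1 X11.3 Y0.0
G1 X11.3 Y4.0
G1 X0.0 Y4.0
G1 X0.0 Y0.0
M2 ; end

The solid is a wedge (ramp): 11.3 × 28 mm base, rising to 18.4 mm along the y=0 edge and sloping linearly to z=0 at y=28. Slicing at Δz = 2.6 mm — 7 equal slices spanning the solid's height, so layer i sits at z = i·h/7 — gives 6 non-empty perimeters. Each is a 4-segment closed polygon; G0 lifts to the layer z and rapids to the start vertex, then G1 traces the edges. The cross-section shrinks linearly with z (the slice at the apex is degenerate and omitted).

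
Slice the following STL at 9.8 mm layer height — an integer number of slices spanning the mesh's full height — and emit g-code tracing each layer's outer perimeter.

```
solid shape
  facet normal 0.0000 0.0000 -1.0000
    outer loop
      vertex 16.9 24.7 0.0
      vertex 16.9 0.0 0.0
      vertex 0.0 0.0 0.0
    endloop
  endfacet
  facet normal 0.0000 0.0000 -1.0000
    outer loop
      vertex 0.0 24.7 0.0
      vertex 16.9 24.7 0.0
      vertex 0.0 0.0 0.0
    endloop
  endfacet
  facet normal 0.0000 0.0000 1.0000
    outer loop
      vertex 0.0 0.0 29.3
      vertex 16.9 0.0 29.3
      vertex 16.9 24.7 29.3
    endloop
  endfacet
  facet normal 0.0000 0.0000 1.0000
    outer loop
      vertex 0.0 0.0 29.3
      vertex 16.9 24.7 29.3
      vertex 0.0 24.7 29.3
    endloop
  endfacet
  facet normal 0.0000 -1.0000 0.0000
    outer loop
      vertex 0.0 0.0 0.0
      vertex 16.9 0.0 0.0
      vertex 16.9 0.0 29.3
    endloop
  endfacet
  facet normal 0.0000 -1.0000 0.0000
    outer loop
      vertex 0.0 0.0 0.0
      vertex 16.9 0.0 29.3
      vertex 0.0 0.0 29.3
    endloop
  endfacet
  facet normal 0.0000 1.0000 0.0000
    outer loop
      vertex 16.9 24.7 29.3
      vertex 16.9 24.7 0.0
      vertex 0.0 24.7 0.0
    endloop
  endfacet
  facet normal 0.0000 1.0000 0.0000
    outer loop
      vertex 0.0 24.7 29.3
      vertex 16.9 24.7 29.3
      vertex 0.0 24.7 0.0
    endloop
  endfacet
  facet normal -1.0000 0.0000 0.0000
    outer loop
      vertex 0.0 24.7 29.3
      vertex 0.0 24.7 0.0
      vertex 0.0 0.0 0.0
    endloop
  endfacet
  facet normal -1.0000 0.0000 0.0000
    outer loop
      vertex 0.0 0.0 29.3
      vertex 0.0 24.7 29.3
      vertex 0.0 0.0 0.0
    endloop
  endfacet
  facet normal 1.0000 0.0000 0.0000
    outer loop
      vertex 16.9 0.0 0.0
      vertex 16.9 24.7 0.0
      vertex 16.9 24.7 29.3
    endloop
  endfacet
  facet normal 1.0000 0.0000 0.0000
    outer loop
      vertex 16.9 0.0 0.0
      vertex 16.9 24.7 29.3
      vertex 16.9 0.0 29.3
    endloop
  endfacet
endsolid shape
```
; perimeter-only toolpath
G21 ; units = mm
G90 ; absolute positioning
G28 ; home
; layer 1
G0 Z9.8
G0 X0.0 Y0.0
G1 X16.9 Y0.0
G1 X16.9 Y24.7
G1 X0.0 Y24.7
G1 X0.0 Y0.0
; layer 2
G0 Z19.5
G0 X0.0 Y0.0
G1 X16.9 Y0.0
G1 X16.9 Y24.7
G1 X0.0 Y24.7
G1 X0.0 Y0.0
; layer 3
G0 Z29.3
G0 X0.0 Y0.0
G1 X16.9 Y0.0
G1 X16.9 Y24.7
G1 X0.0 Y24.7
G1 X0.0 Y0.0
M2 ; end

The solid is a rectangular box, roughly 16.9 × 24.7 mm footprint and 29.3 mm tall. Slicing at Δz = 9.8 mm — 3 equal slices spanning the solid's height, so layer i sits at z = i·h/3 — gives 3 non-empty perimeters. Each is a 4-segment closed polygon; G0 lifts to the layer z and rapids to the start vertex, then G1 traces the edges.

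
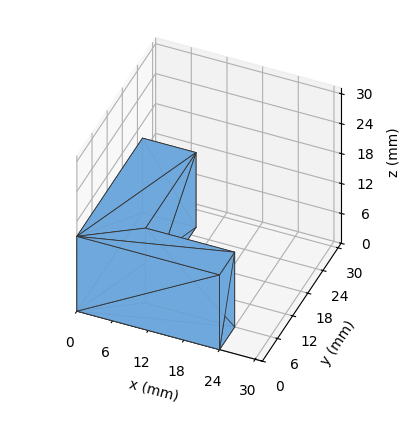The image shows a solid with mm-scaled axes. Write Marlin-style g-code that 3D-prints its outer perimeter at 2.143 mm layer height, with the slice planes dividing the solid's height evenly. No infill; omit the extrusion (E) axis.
Reading the render: the shape is an L-shaped prism: outer 24 × 26 mm, arm thicknesses ≈ 6 mm (horizontal) and 9 mm (vertical), extruded 15 mm in z (dimensions read to the nearest mm from the axis ticks). For the g-code, the solid's height is divided into equal slices at the stated Δz and each level perimeter traced with G1 moves after a G0 lift.

; perimeter-only toolpath
G21 ; units = mm
G90 ; absolute positioning
G28 ; home
; layer 1
G0 Z2.143
G0 X0.000 Y0.000
G1 X24.000 Y0.000
G1 X24.000 Y6.000
G1 X9.000 Y6.000
G1 X9.000 Y26.000
G1 X0.000 Y26.000
G1 X0.000 Y0.000
; layer 2
G0 Z4.286
G0 X0.000 Y0.000
G1 X24.000 Y0.000
G1 X24.000 Y6.000
G1 X9.000 Y6.000
G1 X9.000 Y26.000
G1 X0.000 Y26.000
G1 X0.000 Y0.000
; layer 3
G0 Z6.429
G0 X0.000 Y0.000
G1 X24.000 Y0.000
G1 X24.000 Y6.000
G1 X9.000 Y6.000
G1 X9.000 Y26.000
G1 X0.000 Y26.000
G1 X0.000 Y0.000
; layer 4
G0 Z8.571
G0 X0.000 Y0.000
G1 X24.000 Y0.000
G1 X24.000 Y6.000
G1 X9.000 Y6.000
G1 X9.000 Y26.000
G1 X0.000 Y26.000
G1 X0.000 Y0.000
; layer 5
G0 Z10.714
G0 X0.000 Y0.000
G1 X24.000 Y0.000
G1 X24.000 Y6.000
G1 X9.000 Y6.000
G1 X9.000 Y26.000
G1 X0.000 Y26.000
G1 X0.000 Y0.000
; layer 6
G0 Z12.857
G0 X0.000 Y0.000
G1 X24.000 Y0.000
G1 X24.000 Y6.000
G1 X9.000 Y6.000
G1 X9.000 Y26.000
G1 X0.000 Y26.000
G1 X0.000 Y0.000
; layer 7
G0 Z15.000
G0 X0.000 Y0.000
G1 X24.000 Y0.000
G1 X24.000 Y6.000
G1 X9.000 Y6.000
G1 X9.000 Y26.000
G1 X0.000 Y26.000
G1 X0.000 Y0.000
M2 ; end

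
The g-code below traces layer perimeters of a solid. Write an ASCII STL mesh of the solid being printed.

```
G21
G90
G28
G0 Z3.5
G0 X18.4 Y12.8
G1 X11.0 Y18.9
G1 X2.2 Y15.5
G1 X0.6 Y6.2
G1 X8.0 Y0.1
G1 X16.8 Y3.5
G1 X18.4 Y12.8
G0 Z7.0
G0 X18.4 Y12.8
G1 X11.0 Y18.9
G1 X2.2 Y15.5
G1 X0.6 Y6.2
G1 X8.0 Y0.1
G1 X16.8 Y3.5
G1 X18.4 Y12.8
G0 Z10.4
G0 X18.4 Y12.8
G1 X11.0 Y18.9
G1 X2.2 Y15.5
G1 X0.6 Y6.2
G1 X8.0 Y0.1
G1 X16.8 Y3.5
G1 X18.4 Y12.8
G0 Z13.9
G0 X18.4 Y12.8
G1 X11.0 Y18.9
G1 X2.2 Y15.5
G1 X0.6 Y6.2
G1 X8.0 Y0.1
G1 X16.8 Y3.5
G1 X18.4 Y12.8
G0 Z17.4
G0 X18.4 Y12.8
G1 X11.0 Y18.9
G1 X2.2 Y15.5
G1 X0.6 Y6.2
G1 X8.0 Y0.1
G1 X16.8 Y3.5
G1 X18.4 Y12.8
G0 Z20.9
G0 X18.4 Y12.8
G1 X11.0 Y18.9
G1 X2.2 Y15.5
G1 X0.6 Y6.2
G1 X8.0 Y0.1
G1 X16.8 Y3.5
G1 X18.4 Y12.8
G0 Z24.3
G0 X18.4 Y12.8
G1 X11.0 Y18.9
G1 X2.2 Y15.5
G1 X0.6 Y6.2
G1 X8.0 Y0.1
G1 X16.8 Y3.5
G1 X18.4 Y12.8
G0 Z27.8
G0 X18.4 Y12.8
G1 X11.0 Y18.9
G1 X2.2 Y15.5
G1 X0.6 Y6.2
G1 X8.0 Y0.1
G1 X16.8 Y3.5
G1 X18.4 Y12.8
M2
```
solid part
  facet normal 0.0000 0.0000 -1.0000
    outer loop
      vertex 2.2 15.5 0.0
      vertex 11.0 18.9 0.0
      vertex 18.4 12.8 0.0
    endloop
  endfacet
  facet normal 0.0000 0.0000 -1.0000
    outer loop
      vertex 0.6 6.2 0.0
      vertex 2.2 15.5 0.0
      vertex 18.4 12.8 0.0
    endloop
  endfacet
  facet normal 0.0000 0.0000 -1.0000
    outer loop
      vertex 8.0 0.1 0.0
      vertex 0.6 6.2 0.0
      vertex 18.4 12.8 0.0
    endloop
  endfacet
  facet normal 0.0000 0.0000 -1.0000
    outer loop
      vertex 16.8 3.5 0.0
      vertex 8.0 0.1 0.0
      vertex 18.4 12.8 0.0
    endloop
  endfacet
  facet normal 0.0000 0.0000 1.0000
    outer loop
      vertex 18.4 12.8 27.8
      vertex 11.0 18.9 27.8
      vertex 2.2 15.5 27.8
    endloop
  endfacet
  facet normal 0.0000 0.0000 1.0000
    outer loop
      vertex 18.4 12.8 27.8
      vertex 2.2 15.5 27.8
      vertex 0.6 6.2 27.8
    endloop
  endfacet
  facet normal 0.0000 0.0000 1.0000
    outer loop
      vertex 18.4 12.8 27.8
      vertex 0.6 6.2 27.8
      vertex 8.0 0.1 27.8
    endloop
  endfacet
  facet normal 0.0000 0.0000 1.0000
    outer loop
      vertex 18.4 12.8 27.8
      vertex 8.0 0.1 27.8
      vertex 16.8 3.5 27.8
    endloop
  endfacet
  facet normal 0.6361 0.7716 0.0000
    outer loop
      vertex 18.4 12.8 0.0
      vertex 11.0 18.9 0.0
      vertex 11.0 18.9 27.8
    endloop
  endfacet
  facet normal 0.6361 0.7716 0.0000
    outer loop
      vertex 18.4 12.8 0.0
      vertex 11.0 18.9 27.8
      vertex 18.4 12.8 27.8
    endloop
  endfacet
  facet normal -0.3604 0.9328 0.0000
    outer loop
      vertex 11.0 18.9 0.0
      vertex 2.2 15.5 0.0
      vertex 2.2 15.5 27.8
    endloop
  endfacet
  facet normal -0.3604 0.9328 0.0000
    outer loop
      vertex 11.0 18.9 0.0
      vertex 2.2 15.5 27.8
      vertex 11.0 18.9 27.8
    endloop
  endfacet
  facet normal -0.9855 0.1696 0.0000
    outer loop
      vertex 2.2 15.5 0.0
      vertex 0.6 6.2 0.0
      vertex 0.6 6.2 27.8
    endloop
  endfacet
  facet normal -0.9855 0.1696 0.0000
    outer loop
      vertex 2.2 15.5 0.0
      vertex 0.6 6.2 27.8
      vertex 2.2 15.5 27.8
    endloop
  endfacet
  facet normal -0.6361 -0.7716 0.0000
    outer loop
      vertex 0.6 6.2 0.0
      vertex 8.0 0.1 0.0
      vertex 8.0 0.1 27.8
    endloop
  endfacet
  facet normal -0.6361 -0.7716 0.0000
    outer loop
      vertex 0.6 6.2 0.0
      vertex 8.0 0.1 27.8
      vertex 0.6 6.2 27.8
    endloop
  endfacet
  facet normal 0.3604 -0.9328 0.0000
    outer loop
      vertex 8.0 0.1 0.0
      vertex 16.8 3.5 0.0
      vertex 16.8 3.5 27.8
    endloop
  endfacet
  facet normal 0.3604 -0.9328 0.0000
    outer loop
      vertex 8.0 0.1 0.0
      vertex 16.8 3.5 27.8
      vertex 8.0 0.1 27.8
    endloop
  endfacet
  facet normal 0.9855 -0.1696 0.0000
    outer loop
      vertex 16.8 3.5 0.0
      vertex 18.4 12.8 0.0
      vertex 18.4 12.8 27.8
    endloop
  endfacet
  facet normal 0.9855 -0.1696 0.0000
    outer loop
      vertex 16.8 3.5 0.0
      vertex 18.4 12.8 27.8
      vertex 16.8 3.5 27.8
    endloop
  endfacet
endsolid part

The G0 Z moves step by Δz≈3.5 mm. Every layer's G1 loop is the same polygon, so the solid is a straight extrusion of it from z=0 to z≈27.8. Closing with flat bottom and top caps and triangulating gives 20 facets — a regular 6-sided prism (a cylinder approximated with 6 flat sides), circumscribed radius ≈ 9.5 mm, height ≈ 27.8 mm.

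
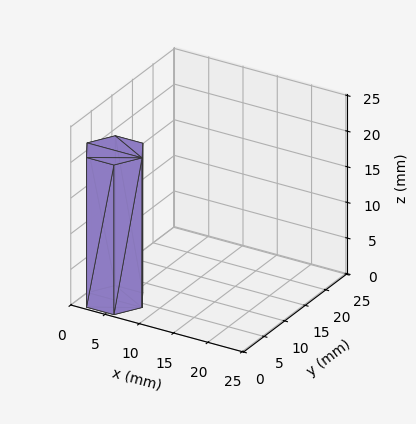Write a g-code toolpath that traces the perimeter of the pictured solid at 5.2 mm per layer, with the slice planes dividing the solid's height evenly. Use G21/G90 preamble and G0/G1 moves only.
Reading the render: the shape is a regular 6-sided prism (a cylinder approximated with 6 flat sides), circumscribed radius ≈ 4 mm, height ≈ 21 mm (dimensions read to the nearest mm from the axis ticks). For the g-code, the solid's height is divided into equal slices at the stated Δz and each level perimeter traced with G1 moves after a G0 lift.

; perimeter-only toolpath
G21 ; units = mm
G90 ; absolute positioning
G28 ; home
; layer 1
G0 Z5.2
G0 X8.0 Y4.0
G1 X6.0 Y7.5
G1 X2.0 Y7.5
G1 X0.0 Y4.0
G1 X2.0 Y0.5
G1 X6.0 Y0.5
G1 X8.0 Y4.0
; layer 2
G0 Z10.5
G0 X8.0 Y4.0
G1 X6.0 Y7.5
G1 X2.0 Y7.5
G1 X0.0 Y4.0
G1 X2.0 Y0.5
G1 X6.0 Y0.5
G1 X8.0 Y4.0
; layer 3
G0 Z15.8
G0 X8.0 Y4.0
G1 X6.0 Y7.5
G1 X2.0 Y7.5
G1 X0.0 Y4.0
G1 X2.0 Y0.5
G1 X6.0 Y0.5
G1 X8.0 Y4.0
; layer 4
G0 Z21.0
G0 X8.0 Y4.0
G1 X6.0 Y7.5
G1 X2.0 Y7.5
G1 X0.0 Y4.0
G1 X2.0 Y0.5
G1 X6.0 Y0.5
G1 X8.0 Y4.0
M2 ; end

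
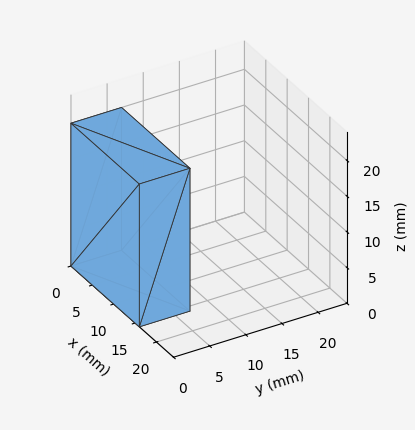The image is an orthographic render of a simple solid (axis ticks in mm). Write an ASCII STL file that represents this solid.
Reading the render: the shape is a rectangular box, roughly 16 × 7 mm footprint and 20 mm tall (dimensions read to the nearest mm from the axis ticks). For the STL, each face is triangulated and given an outward normal.

solid part
  facet normal 0.0000 0.0000 -1.0000
    outer loop
      vertex 16.00 7.00 0.00
      vertex 16.00 0.00 0.00
      vertex 0.00 0.00 0.00
    endloop
  endfacet
  facet normal 0.0000 0.0000 -1.0000
    outer loop
      vertex 0.00 7.00 0.00
      vertex 16.00 7.00 0.00
      vertex 0.00 0.00 0.00
    endloop
  endfacet
  facet normal 0.0000 0.0000 1.0000
    outer loop
      vertex 0.00 0.00 20.00
      vertex 16.00 0.00 20.00
      vertex 16.00 7.00 20.00
    endloop
  endfacet
  facet normal 0.0000 0.0000 1.0000
    outer loop
      vertex 0.00 0.00 20.00
      vertex 16.00 7.00 20.00
      vertex 0.00 7.00 20.00
    endloop
  endfacet
  facet normal 0.0000 -1.0000 0.0000
    outer loop
      vertex 0.00 0.00 0.00
      vertex 16.00 0.00 0.00
      vertex 16.00 0.00 20.00
    endloop
  endfacet
  facet normal 0.0000 -1.0000 0.0000
    outer loop
      vertex 0.00 0.00 0.00
      vertex 16.00 0.00 20.00
      vertex 0.00 0.00 20.00
    endloop
  endfacet
  facet normal 0.0000 1.0000 0.0000
    outer loop
      vertex 16.00 7.00 20.00
      vertex 16.00 7.00 0.00
      vertex 0.00 7.00 0.00
    endloop
  endfacet
  facet normal 0.0000 1.0000 0.0000
    outer loop
      vertex 0.00 7.00 20.00
      vertex 16.00 7.00 20.00
      vertex 0.00 7.00 0.00
    endloop
  endfacet
  facet normal -1.0000 0.0000 0.0000
    outer loop
      vertex 0.00 7.00 20.00
      vertex 0.00 7.00 0.00
      vertex 0.00 0.00 0.00
    endloop
  endfacet
  facet normal -1.0000 0.0000 0.0000
    outer loop
      vertex 0.00 0.00 20.00
      vertex 0.00 7.00 20.00
      vertex 0.00 0.00 0.00
    endloop
  endfacet
  facet normal 1.0000 0.0000 0.0000
    outer loop
      vertex 16.00 0.00 0.00
      vertex 16.00 7.00 0.00
      vertex 16.00 7.00 20.00
    endloop
  endfacet
  facet normal 1.0000 0.0000 0.0000
    outer loop
      vertex 16.00 0.00 0.00
      vertex 16.00 7.00 20.00
      vertex 16.00 0.00 20.00
    endloop
  endfacet
endsolid part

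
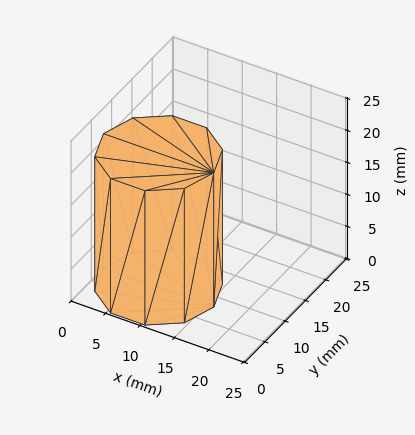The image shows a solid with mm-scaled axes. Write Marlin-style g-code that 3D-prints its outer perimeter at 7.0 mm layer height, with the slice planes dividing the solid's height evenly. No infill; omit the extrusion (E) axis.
Reading the render: the shape is a regular 10-sided prism (a cylinder approximated with 10 flat sides), circumscribed radius ≈ 8 mm, height ≈ 21 mm (dimensions read to the nearest mm from the axis ticks). For the g-code, the solid's height is divided into equal slices at the stated Δz and each level perimeter traced with G1 moves after a G0 lift.

; perimeter-only toolpath
G21 ; units = mm
G90 ; absolute positioning
G28 ; home
; layer 1
G0 Z7.0
G0 X16.0 Y8.0
G1 X14.5 Y12.7
G1 X10.5 Y15.6
G1 X5.5 Y15.6
G1 X1.5 Y12.7
G1 X0.0 Y8.0
G1 X1.5 Y3.3
G1 X5.5 Y0.4
G1 X10.5 Y0.4
G1 X14.5 Y3.3
G1 X16.0 Y8.0
; layer 2
G0 Z14.0
G0 X16.0 Y8.0
G1 X14.5 Y12.7
G1 X10.5 Y15.6
G1 X5.5 Y15.6
G1 X1.5 Y12.7
G1 X0.0 Y8.0
G1 X1.5 Y3.3
G1 X5.5 Y0.4
G1 X10.5 Y0.4
G1 X14.5 Y3.3
G1 X16.0 Y8.0
; layer 3
G0 Z21.0
G0 X16.0 Y8.0
G1 X14.5 Y12.7
G1 X10.5 Y15.6
G1 X5.5 Y15.6
G1 X1.5 Y12.7
G1 X0.0 Y8.0
G1 X1.5 Y3.3
G1 X5.5 Y0.4
G1 X10.5 Y0.4
G1 X14.5 Y3.3
G1 X16.0 Y8.0
M2 ; end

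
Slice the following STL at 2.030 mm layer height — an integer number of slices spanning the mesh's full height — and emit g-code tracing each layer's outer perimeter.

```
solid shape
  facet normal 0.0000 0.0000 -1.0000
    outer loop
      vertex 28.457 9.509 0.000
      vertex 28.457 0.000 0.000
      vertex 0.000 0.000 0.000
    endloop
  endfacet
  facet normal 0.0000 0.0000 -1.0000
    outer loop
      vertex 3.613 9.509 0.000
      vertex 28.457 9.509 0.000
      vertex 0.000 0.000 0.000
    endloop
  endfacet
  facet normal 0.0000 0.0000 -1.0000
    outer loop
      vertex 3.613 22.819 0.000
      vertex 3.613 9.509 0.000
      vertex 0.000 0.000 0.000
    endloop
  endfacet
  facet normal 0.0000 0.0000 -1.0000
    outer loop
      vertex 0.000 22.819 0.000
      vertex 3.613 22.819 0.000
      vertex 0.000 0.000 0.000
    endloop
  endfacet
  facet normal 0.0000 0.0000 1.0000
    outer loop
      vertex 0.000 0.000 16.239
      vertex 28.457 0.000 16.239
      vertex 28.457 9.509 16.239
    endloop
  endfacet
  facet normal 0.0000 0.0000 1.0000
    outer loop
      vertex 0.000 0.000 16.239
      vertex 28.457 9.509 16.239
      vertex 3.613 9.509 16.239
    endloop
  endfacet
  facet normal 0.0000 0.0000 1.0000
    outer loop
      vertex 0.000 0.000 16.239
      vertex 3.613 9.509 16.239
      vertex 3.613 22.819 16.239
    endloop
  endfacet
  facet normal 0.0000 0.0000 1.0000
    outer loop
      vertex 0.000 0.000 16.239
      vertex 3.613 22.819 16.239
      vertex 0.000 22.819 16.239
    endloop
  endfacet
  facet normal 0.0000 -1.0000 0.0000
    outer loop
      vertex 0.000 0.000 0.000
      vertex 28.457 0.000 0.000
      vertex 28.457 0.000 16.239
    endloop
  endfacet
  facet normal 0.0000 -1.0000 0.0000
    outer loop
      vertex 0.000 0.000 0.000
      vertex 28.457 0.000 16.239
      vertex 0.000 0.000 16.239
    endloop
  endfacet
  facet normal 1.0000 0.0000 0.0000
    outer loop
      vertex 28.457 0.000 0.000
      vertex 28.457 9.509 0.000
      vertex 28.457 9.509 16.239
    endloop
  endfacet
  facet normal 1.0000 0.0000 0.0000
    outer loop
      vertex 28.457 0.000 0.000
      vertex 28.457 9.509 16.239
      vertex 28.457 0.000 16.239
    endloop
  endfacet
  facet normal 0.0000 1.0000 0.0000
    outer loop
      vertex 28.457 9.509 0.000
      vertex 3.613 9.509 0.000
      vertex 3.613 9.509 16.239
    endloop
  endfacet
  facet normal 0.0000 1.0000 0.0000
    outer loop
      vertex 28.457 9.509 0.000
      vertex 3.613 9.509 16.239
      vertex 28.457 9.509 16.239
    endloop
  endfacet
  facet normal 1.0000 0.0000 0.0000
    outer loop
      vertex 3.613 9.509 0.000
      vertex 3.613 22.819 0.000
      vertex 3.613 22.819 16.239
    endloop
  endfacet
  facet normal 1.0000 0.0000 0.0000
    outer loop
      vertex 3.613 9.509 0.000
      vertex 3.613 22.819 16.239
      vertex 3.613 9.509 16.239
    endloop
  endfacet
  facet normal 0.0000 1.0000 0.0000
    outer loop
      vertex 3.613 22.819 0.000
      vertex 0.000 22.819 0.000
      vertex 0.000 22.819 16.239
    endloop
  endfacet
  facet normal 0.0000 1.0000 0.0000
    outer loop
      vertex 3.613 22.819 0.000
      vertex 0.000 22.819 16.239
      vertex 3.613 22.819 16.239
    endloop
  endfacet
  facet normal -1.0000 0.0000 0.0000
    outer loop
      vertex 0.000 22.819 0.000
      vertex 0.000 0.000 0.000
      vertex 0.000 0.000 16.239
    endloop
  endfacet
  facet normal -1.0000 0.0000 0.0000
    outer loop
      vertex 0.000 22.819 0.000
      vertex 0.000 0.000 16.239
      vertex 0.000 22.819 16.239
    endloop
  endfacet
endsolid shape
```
; perimeter-only toolpath
G21 ; units = mm
G90 ; absolute positioning
G28 ; home
; layer 1
G0 Z2.030
G0 X0.000 Y0.000
G1 X28.457 Y0.000
G1 X28.457 Y9.509
G1 X3.613 Y9.509
G1 X3.613 Y22.819
G1 X0.000 Y22.819
G1 X0.000 Y0.000
; layer 2
G0 Z4.060
G0 X0.000 Y0.000
G1 X28.457 Y0.000
G1 X28.457 Y9.509
G1 X3.613 Y9.509
G1 X3.613 Y22.819
G1 X0.000 Y22.819
G1 X0.000 Y0.000
; layer 3
G0 Z6.090
G0 X0.000 Y0.000
G1 X28.457 Y0.000
G1 X28.457 Y9.509
G1 X3.613 Y9.509
G1 X3.613 Y22.819
G1 X0.000 Y22.819
G1 X0.000 Y0.000
; layer 4
G0 Z8.120
G0 X0.000 Y0.000
G1 X28.457 Y0.000
G1 X28.457 Y9.509
G1 X3.613 Y9.509
G1 X3.613 Y22.819
G1 X0.000 Y22.819
G1 X0.000 Y0.000
; layer 5
G0 Z10.149
G0 X0.000 Y0.000
G1 X28.457 Y0.000
G1 X28.457 Y9.509
G1 X3.613 Y9.509
G1 X3.613 Y22.819
G1 X0.000 Y22.819
G1 X0.000 Y0.000
; layer 6
G0 Z12.179
G0 X0.000 Y0.000
G1 X28.457 Y0.000
G1 X28.457 Y9.509
G1 X3.613 Y9.509
G1 X3.613 Y22.819
G1 X0.000 Y22.819
G1 X0.000 Y0.000
; layer 7
G0 Z14.209
G0 X0.000 Y0.000
G1 X28.457 Y0.000
G1 X28.457 Y9.509
G1 X3.613 Y9.509
G1 X3.613 Y22.819
G1 X0.000 Y22.819
G1 X0.000 Y0.000
; layer 8
G0 Z16.239
G0 X0.000 Y0.000
G1 X28.457 Y0.000
G1 X28.457 Y9.509
G1 X3.613 Y9.509
G1 X3.613 Y22.819
G1 X0.000 Y22.819
G1 X0.000 Y0.000
M2 ; end

The solid is an L-shaped prism: outer 28.5 × 22.8 mm, arm thicknesses ≈ 9.51 mm (horizontal) and 3.61 mm (vertical), extruded 16.2 mm in z. Slicing at Δz = 2.030 mm — 8 equal slices spanning the solid's height, so layer i sits at z = i·h/8 — gives 8 non-empty perimeters. Each is a 6-segment closed polygon; G0 lifts to the layer z and rapids to the start vertex, then G1 traces the edges.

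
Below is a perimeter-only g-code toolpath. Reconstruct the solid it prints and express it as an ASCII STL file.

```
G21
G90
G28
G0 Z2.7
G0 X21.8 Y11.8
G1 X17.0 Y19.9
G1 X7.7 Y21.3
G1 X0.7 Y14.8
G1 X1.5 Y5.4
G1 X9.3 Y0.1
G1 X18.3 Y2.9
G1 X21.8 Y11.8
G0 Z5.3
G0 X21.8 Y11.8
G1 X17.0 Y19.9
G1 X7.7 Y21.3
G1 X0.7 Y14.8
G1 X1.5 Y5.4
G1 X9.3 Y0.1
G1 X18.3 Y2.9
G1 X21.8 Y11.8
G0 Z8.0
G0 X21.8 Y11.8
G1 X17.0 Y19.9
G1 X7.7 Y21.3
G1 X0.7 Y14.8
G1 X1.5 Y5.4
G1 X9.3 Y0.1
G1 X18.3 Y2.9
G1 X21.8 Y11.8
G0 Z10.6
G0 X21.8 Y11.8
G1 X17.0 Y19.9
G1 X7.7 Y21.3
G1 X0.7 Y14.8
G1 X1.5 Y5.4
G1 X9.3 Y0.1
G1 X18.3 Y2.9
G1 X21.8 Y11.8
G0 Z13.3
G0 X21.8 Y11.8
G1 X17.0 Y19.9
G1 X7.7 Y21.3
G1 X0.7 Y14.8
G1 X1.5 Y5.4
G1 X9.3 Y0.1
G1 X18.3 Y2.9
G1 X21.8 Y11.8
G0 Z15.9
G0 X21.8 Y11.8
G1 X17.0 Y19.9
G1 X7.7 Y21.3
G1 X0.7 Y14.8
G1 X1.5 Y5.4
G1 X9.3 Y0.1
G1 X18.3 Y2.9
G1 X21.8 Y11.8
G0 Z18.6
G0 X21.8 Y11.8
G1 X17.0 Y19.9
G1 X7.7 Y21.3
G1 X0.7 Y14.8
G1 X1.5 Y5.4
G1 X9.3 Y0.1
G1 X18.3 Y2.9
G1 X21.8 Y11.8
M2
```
solid part
  facet normal 0.0000 0.0000 -1.0000
    outer loop
      vertex 7.7 21.3 0.0
      vertex 17.0 19.9 0.0
      vertex 21.8 11.8 0.0
    endloop
  endfacet
  facet normal 0.0000 0.0000 -1.0000
    outer loop
      vertex 0.7 14.8 0.0
      vertex 7.7 21.3 0.0
      vertex 21.8 11.8 0.0
    endloop
  endfacet
  facet normal 0.0000 0.0000 -1.0000
    outer loop
      vertex 1.5 5.4 0.0
      vertex 0.7 14.8 0.0
      vertex 21.8 11.8 0.0
    endloop
  endfacet
  facet normal 0.0000 0.0000 -1.0000
    outer loop
      vertex 9.3 0.1 0.0
      vertex 1.5 5.4 0.0
      vertex 21.8 11.8 0.0
    endloop
  endfacet
  facet normal 0.0000 0.0000 -1.0000
    outer loop
      vertex 18.3 2.9 0.0
      vertex 9.3 0.1 0.0
      vertex 21.8 11.8 0.0
    endloop
  endfacet
  facet normal 0.0000 0.0000 1.0000
    outer loop
      vertex 21.8 11.8 18.6
      vertex 17.0 19.9 18.6
      vertex 7.7 21.3 18.6
    endloop
  endfacet
  facet normal 0.0000 0.0000 1.0000
    outer loop
      vertex 21.8 11.8 18.6
      vertex 7.7 21.3 18.6
      vertex 0.7 14.8 18.6
    endloop
  endfacet
  facet normal 0.0000 0.0000 1.0000
    outer loop
      vertex 21.8 11.8 18.6
      vertex 0.7 14.8 18.6
      vertex 1.5 5.4 18.6
    endloop
  endfacet
  facet normal 0.0000 0.0000 1.0000
    outer loop
      vertex 21.8 11.8 18.6
      vertex 1.5 5.4 18.6
      vertex 9.3 0.1 18.6
    endloop
  endfacet
  facet normal 0.0000 0.0000 1.0000
    outer loop
      vertex 21.8 11.8 18.6
      vertex 9.3 0.1 18.6
      vertex 18.3 2.9 18.6
    endloop
  endfacet
  facet normal 0.8603 0.5098 0.0000
    outer loop
      vertex 21.8 11.8 0.0
      vertex 17.0 19.9 0.0
      vertex 17.0 19.9 18.6
    endloop
  endfacet
  facet normal 0.8603 0.5098 0.0000
    outer loop
      vertex 21.8 11.8 0.0
      vertex 17.0 19.9 18.6
      vertex 21.8 11.8 18.6
    endloop
  endfacet
  facet normal 0.1489 0.9889 0.0000
    outer loop
      vertex 17.0 19.9 0.0
      vertex 7.7 21.3 0.0
      vertex 7.7 21.3 18.6
    endloop
  endfacet
  facet normal 0.1489 0.9889 0.0000
    outer loop
      vertex 17.0 19.9 0.0
      vertex 7.7 21.3 18.6
      vertex 17.0 19.9 18.6
    endloop
  endfacet
  facet normal -0.6805 0.7328 0.0000
    outer loop
      vertex 7.7 21.3 0.0
      vertex 0.7 14.8 0.0
      vertex 0.7 14.8 18.6
    endloop
  endfacet
  facet normal -0.6805 0.7328 0.0000
    outer loop
      vertex 7.7 21.3 0.0
      vertex 0.7 14.8 18.6
      vertex 7.7 21.3 18.6
    endloop
  endfacet
  facet normal -0.9964 -0.0848 0.0000
    outer loop
      vertex 0.7 14.8 0.0
      vertex 1.5 5.4 0.0
      vertex 1.5 5.4 18.6
    endloop
  endfacet
  facet normal -0.9964 -0.0848 0.0000
    outer loop
      vertex 0.7 14.8 0.0
      vertex 1.5 5.4 18.6
      vertex 0.7 14.8 18.6
    endloop
  endfacet
  facet normal -0.5620 -0.8271 0.0000
    outer loop
      vertex 1.5 5.4 0.0
      vertex 9.3 0.1 0.0
      vertex 9.3 0.1 18.6
    endloop
  endfacet
  facet normal -0.5620 -0.8271 0.0000
    outer loop
      vertex 1.5 5.4 0.0
      vertex 9.3 0.1 18.6
      vertex 1.5 5.4 18.6
    endloop
  endfacet
  facet normal 0.2971 -0.9549 0.0000
    outer loop
      vertex 9.3 0.1 0.0
      vertex 18.3 2.9 0.0
      vertex 18.3 2.9 18.6
    endloop
  endfacet
  facet normal 0.2971 -0.9549 0.0000
    outer loop
      vertex 9.3 0.1 0.0
      vertex 18.3 2.9 18.6
      vertex 9.3 0.1 18.6
    endloop
  endfacet
  facet normal 0.9306 -0.3660 0.0000
    outer loop
      vertex 18.3 2.9 0.0
      vertex 21.8 11.8 0.0
      vertex 21.8 11.8 18.6
    endloop
  endfacet
  facet normal 0.9306 -0.3660 0.0000
    outer loop
      vertex 18.3 2.9 0.0
      vertex 21.8 11.8 18.6
      vertex 18.3 2.9 18.6
    endloop
  endfacet
endsolid part

The G0 Z moves step by Δz≈2.7 mm. Every layer's G1 loop is the same polygon, so the solid is a straight extrusion of it from z=0 to z≈18.6. Closing with flat bottom and top caps and triangulating gives 24 facets — a regular 7-sided prism (a cylinder approximated with 7 flat sides), circumscribed radius ≈ 10.9 mm, height ≈ 18.6 mm.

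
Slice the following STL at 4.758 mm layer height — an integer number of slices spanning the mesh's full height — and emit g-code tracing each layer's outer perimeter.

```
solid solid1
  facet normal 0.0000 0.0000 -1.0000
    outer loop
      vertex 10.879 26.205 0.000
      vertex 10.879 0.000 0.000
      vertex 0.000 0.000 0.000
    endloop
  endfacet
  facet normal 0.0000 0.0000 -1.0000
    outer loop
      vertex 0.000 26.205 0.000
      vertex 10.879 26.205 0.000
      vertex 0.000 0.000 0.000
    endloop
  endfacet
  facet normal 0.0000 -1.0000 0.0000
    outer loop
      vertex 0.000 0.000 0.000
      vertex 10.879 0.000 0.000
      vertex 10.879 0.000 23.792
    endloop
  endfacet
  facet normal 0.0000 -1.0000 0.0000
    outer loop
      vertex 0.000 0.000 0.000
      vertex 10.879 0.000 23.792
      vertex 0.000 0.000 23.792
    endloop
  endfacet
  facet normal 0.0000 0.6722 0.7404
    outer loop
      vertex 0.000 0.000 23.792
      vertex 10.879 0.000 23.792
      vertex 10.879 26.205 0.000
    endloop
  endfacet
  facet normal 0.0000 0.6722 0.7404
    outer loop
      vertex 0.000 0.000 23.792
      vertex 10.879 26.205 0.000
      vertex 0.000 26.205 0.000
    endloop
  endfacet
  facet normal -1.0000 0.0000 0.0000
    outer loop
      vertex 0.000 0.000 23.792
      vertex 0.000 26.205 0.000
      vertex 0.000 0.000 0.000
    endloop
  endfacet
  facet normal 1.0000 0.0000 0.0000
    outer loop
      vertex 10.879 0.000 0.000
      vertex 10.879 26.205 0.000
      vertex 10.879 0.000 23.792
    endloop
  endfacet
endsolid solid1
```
; perimeter-only toolpath
G21 ; units = mm
G90 ; absolute positioning
G28 ; home
; layer 1
G0 Z4.758
G0 X0.000 Y0.000
G1 X10.879 Y0.000
G1 X10.879 Y20.964
G1 X0.000 Y20.964
G1 X0.000 Y0.000
; layer 2
G0 Z9.517
G0 X0.000 Y0.000
G1 X10.879 Y0.000
G1 X10.879 Y15.723
G1 X0.000 Y15.723
G1 X0.000 Y0.000
; layer 3
G0 Z14.275
G0 X0.000 Y0.000
G1 X10.879 Y0.000
G1 X10.879 Y10.482
G1 X0.000 Y10.482
G1 X0.000 Y0.000
; layer 4
G0 Z19.034
G0 X0.000 Y0.000
G1 X10.879 Y0.000
G1 X10.879 Y5.241
G1 X0.000 Y5.241
G1 X0.000 Y0.000
M2 ; end

The solid is a wedge (ramp): 10.9 × 26.2 mm base, rising to 23.8 mm along the y=0 edge and sloping linearly to z=0 at y=26.2. Slicing at Δz = 4.758 mm — 5 equal slices spanning the solid's height, so layer i sits at z = i·h/5 — gives 4 non-empty perimeters. Each is a 4-segment closed polygon; G0 lifts to the layer z and rapids to the start vertex, then G1 traces the edges. The cross-section shrinks linearly with z (the slice at the apex is degenerate and omitted).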